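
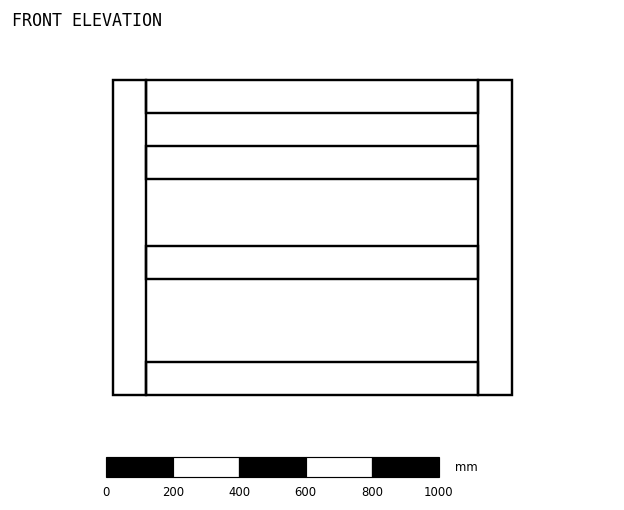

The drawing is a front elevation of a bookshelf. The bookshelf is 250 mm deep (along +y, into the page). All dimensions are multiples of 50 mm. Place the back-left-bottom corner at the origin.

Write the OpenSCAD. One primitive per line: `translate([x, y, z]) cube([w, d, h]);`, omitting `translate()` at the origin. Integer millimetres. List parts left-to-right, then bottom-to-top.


cube([100, 250, 950]);
translate([100, 0, 0]) cube([1000, 250, 100]);
translate([100, 0, 350]) cube([1000, 250, 100]);
translate([100, 0, 650]) cube([1000, 250, 100]);
translate([100, 0, 850]) cube([1000, 250, 100]);
translate([1100, 0, 0]) cube([100, 250, 950]);


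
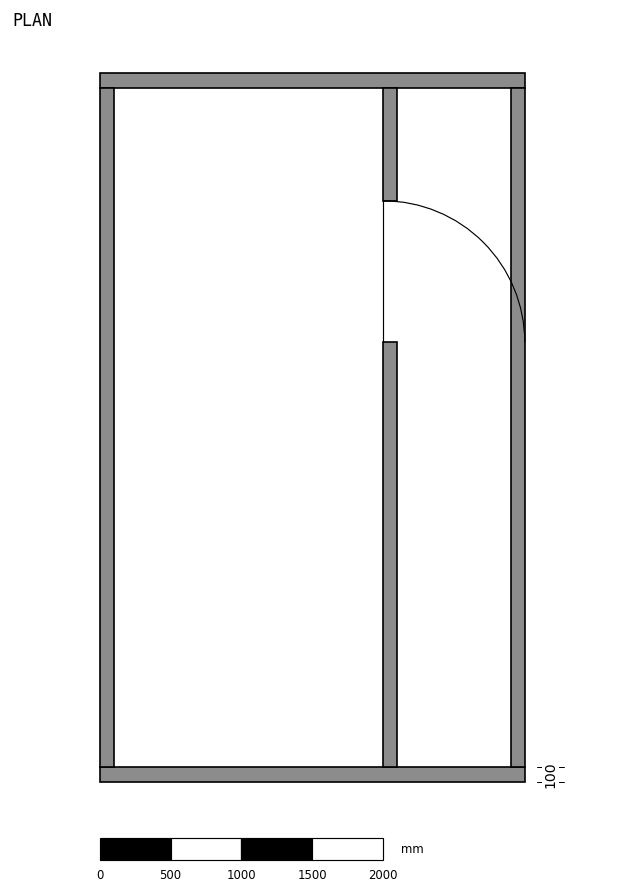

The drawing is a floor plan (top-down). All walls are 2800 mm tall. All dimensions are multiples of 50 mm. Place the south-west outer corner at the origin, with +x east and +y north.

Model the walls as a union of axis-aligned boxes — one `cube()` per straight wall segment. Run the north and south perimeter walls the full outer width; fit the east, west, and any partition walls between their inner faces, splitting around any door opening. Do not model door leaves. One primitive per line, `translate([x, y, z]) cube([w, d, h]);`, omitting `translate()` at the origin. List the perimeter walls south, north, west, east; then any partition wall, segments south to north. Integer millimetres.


cube([3000, 100, 2800]);
translate([0, 4900, 0]) cube([3000, 100, 2800]);
translate([0, 100, 0]) cube([100, 4800, 2800]);
translate([2900, 100, 0]) cube([100, 4800, 2800]);
translate([2000, 100, 0]) cube([100, 3000, 2800]);
translate([2000, 4100, 0]) cube([100, 800, 2800]);


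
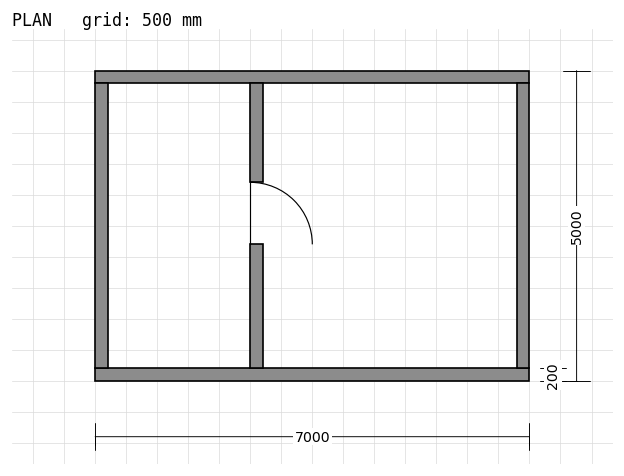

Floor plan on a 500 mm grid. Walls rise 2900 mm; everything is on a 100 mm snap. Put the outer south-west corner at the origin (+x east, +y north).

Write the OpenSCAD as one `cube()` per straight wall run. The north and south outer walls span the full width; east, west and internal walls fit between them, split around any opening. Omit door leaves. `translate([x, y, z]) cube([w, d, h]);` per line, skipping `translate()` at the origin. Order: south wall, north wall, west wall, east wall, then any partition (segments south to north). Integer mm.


cube([7000, 200, 2900]);
translate([0, 4800, 0]) cube([7000, 200, 2900]);
translate([0, 200, 0]) cube([200, 4600, 2900]);
translate([6800, 200, 0]) cube([200, 4600, 2900]);
translate([2500, 200, 0]) cube([200, 2000, 2900]);
translate([2500, 3200, 0]) cube([200, 1600, 2900]);


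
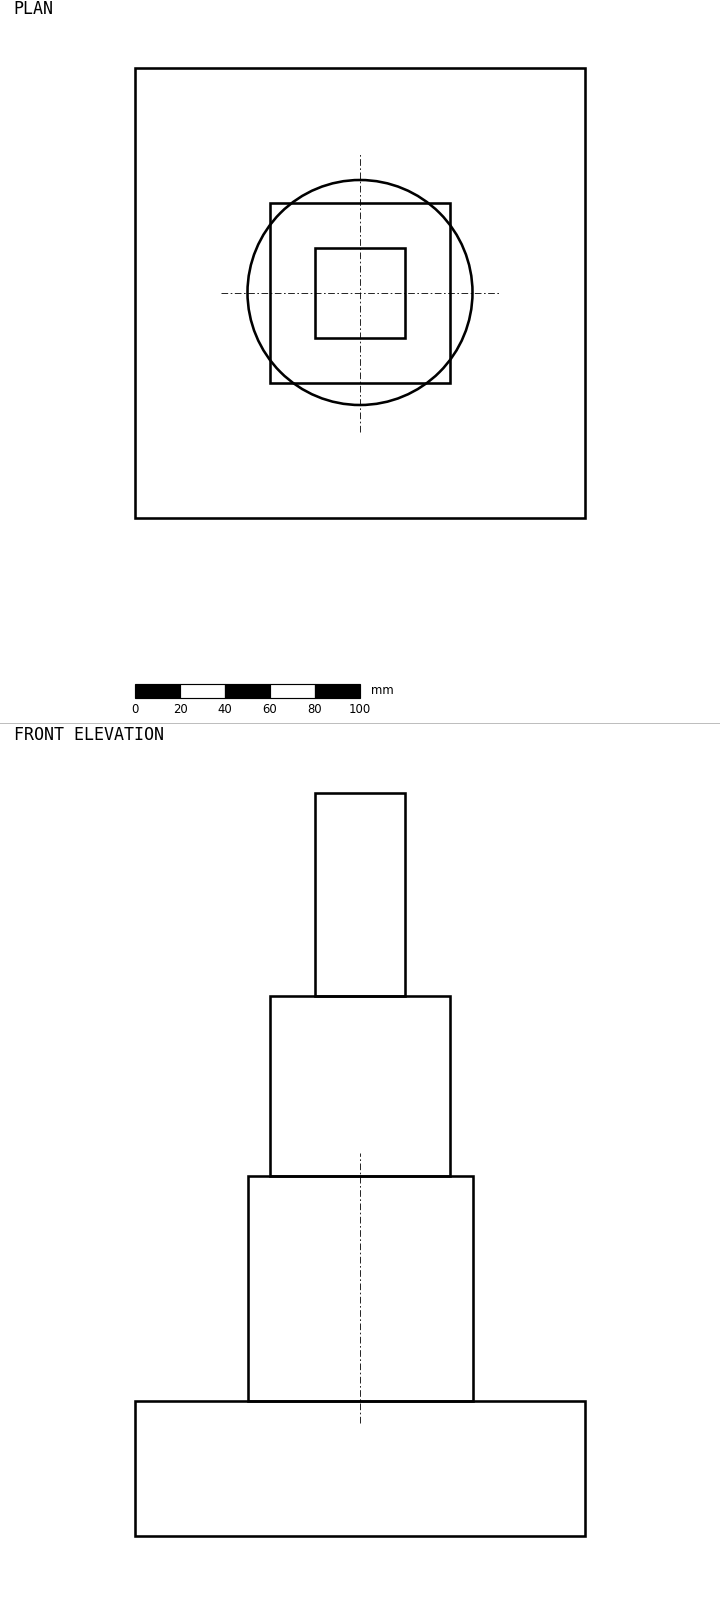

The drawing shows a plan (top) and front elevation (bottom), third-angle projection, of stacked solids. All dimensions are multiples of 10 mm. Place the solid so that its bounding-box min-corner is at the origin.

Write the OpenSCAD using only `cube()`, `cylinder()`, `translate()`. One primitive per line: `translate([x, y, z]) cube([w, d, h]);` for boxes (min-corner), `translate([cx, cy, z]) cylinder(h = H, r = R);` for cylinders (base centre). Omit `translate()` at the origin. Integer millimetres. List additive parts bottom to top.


cube([200, 200, 60]);
translate([100, 100, 60]) cylinder(h = 100, r = 50);
translate([60, 60, 160]) cube([80, 80, 80]);
translate([80, 80, 240]) cube([40, 40, 90]);


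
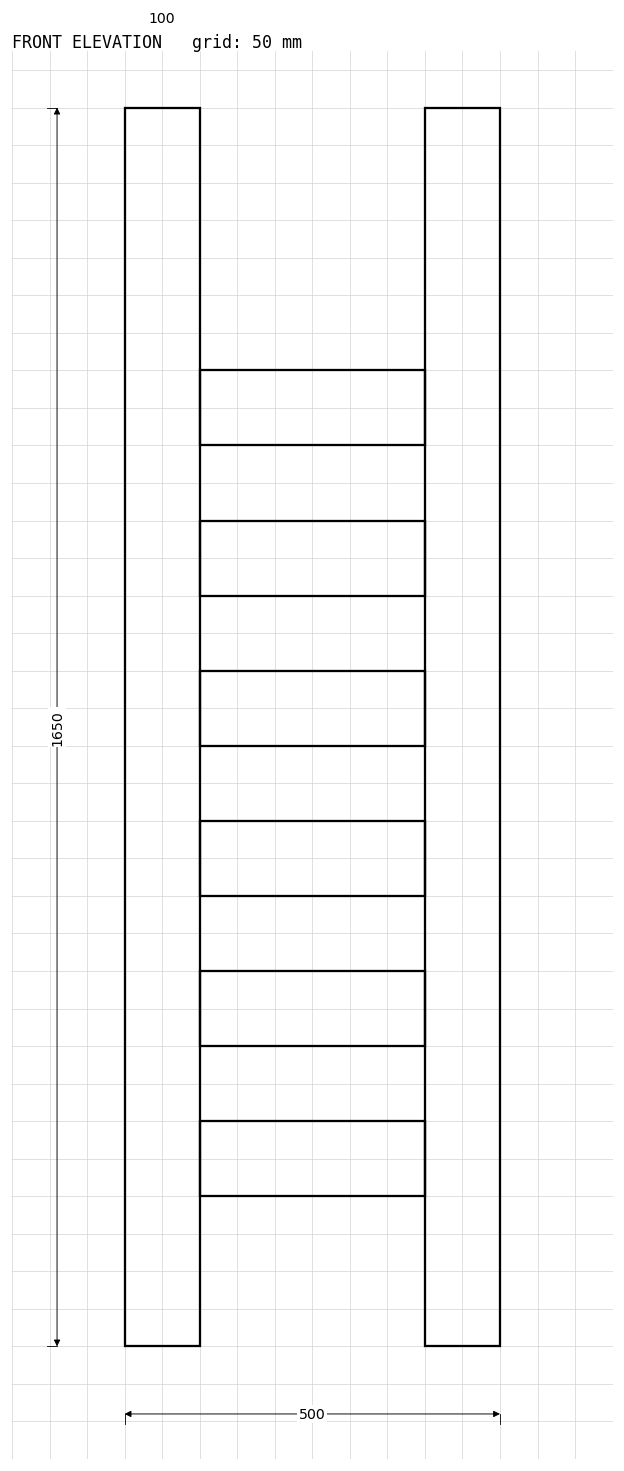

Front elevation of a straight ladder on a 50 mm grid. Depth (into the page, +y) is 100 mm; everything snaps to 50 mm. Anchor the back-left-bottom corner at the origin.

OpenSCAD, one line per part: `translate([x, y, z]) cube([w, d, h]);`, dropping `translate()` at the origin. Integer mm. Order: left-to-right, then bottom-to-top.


cube([100, 100, 1650]);
translate([100, 0, 200]) cube([300, 100, 100]);
translate([100, 0, 400]) cube([300, 100, 100]);
translate([100, 0, 600]) cube([300, 100, 100]);
translate([100, 0, 800]) cube([300, 100, 100]);
translate([100, 0, 1000]) cube([300, 100, 100]);
translate([100, 0, 1200]) cube([300, 100, 100]);
translate([400, 0, 0]) cube([100, 100, 1650]);


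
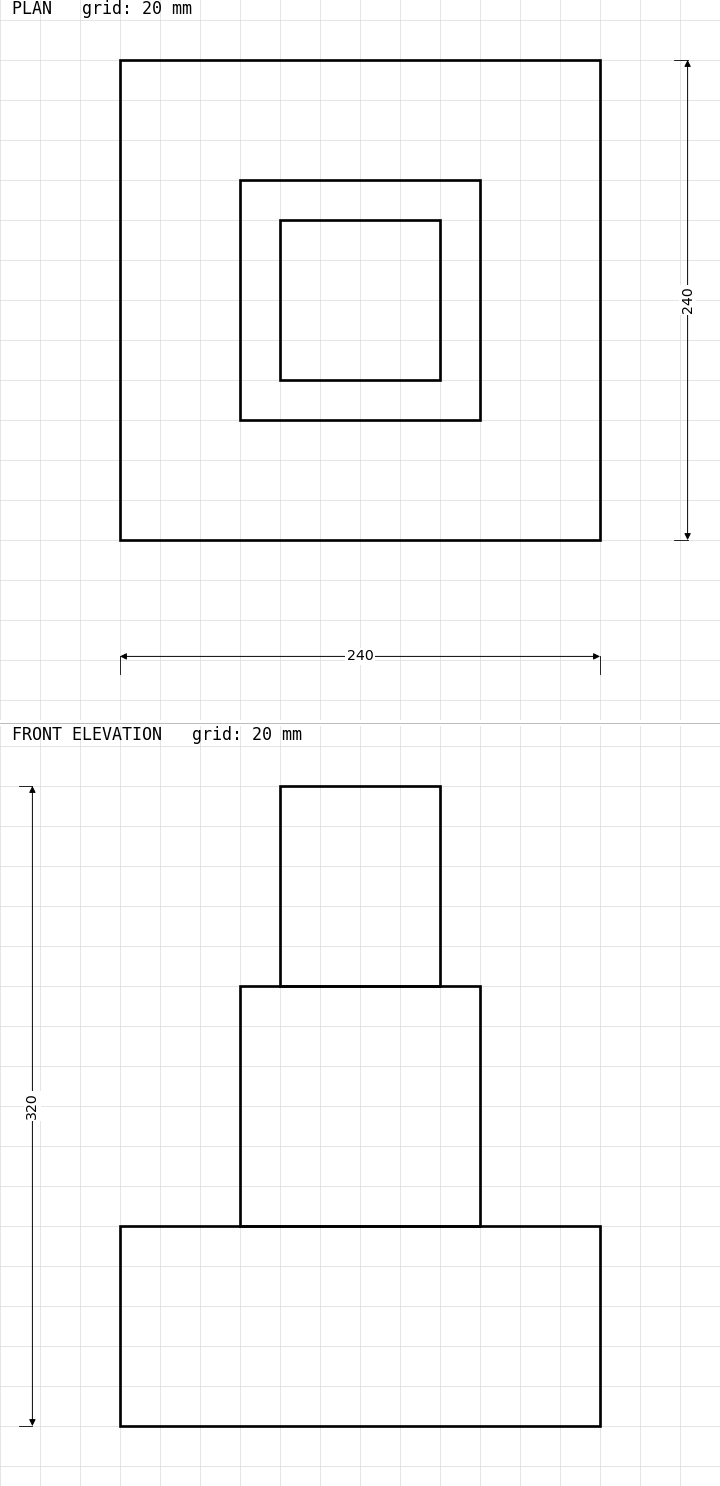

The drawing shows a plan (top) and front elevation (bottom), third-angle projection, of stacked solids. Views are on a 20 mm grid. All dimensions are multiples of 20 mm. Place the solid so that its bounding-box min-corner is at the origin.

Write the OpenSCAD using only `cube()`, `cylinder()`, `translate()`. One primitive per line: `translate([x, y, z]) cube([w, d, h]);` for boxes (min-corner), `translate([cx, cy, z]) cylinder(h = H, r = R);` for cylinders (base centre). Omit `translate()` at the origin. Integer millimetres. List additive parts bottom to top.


cube([240, 240, 100]);
translate([60, 60, 100]) cube([120, 120, 120]);
translate([80, 80, 220]) cube([80, 80, 100]);


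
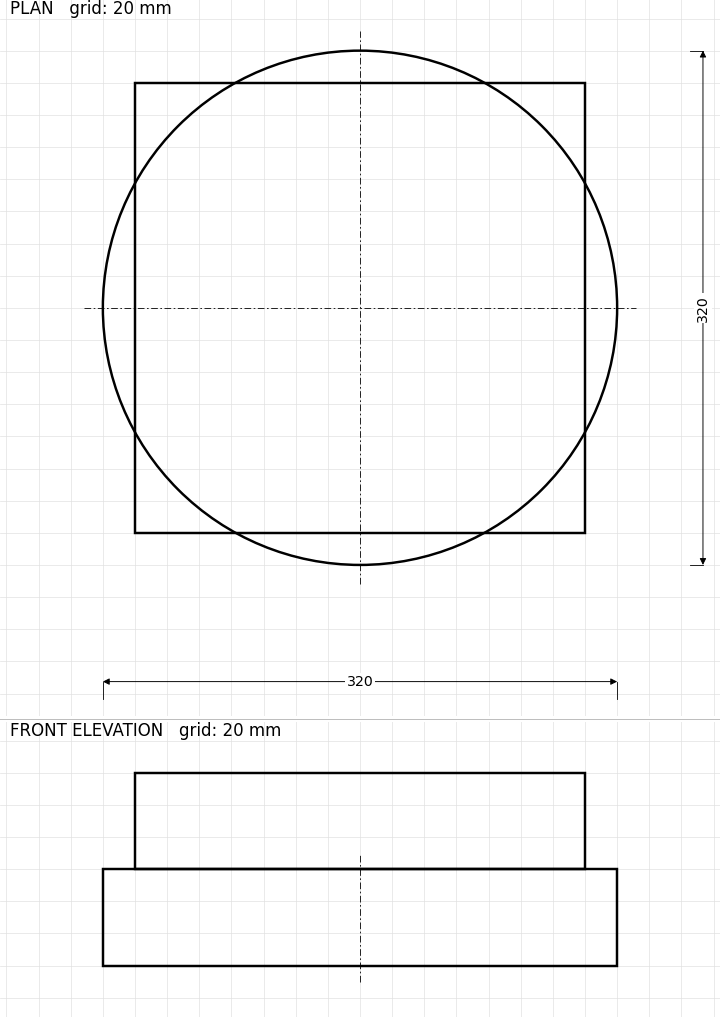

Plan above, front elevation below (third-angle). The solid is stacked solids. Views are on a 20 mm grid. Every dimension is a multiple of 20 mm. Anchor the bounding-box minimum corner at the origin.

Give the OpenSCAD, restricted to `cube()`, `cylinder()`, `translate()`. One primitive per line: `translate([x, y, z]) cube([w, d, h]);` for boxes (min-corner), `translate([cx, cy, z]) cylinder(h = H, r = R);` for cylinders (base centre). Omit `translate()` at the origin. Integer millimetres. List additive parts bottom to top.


translate([160, 160, 0]) cylinder(h = 60, r = 160);
translate([20, 20, 60]) cube([280, 280, 60]);


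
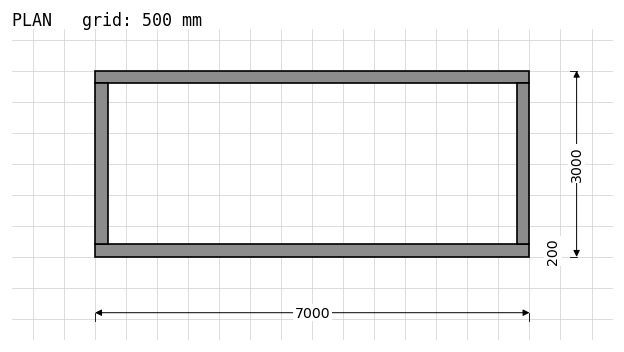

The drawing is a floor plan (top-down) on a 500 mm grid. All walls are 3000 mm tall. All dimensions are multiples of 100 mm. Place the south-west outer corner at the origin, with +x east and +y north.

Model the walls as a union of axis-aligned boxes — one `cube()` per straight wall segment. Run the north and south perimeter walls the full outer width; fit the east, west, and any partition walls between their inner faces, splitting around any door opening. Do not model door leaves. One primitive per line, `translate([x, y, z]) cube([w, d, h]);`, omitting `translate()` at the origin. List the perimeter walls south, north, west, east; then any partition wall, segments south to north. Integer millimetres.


cube([7000, 200, 3000]);
translate([0, 2800, 0]) cube([7000, 200, 3000]);
translate([0, 200, 0]) cube([200, 2600, 3000]);
translate([6800, 200, 0]) cube([200, 2600, 3000]);


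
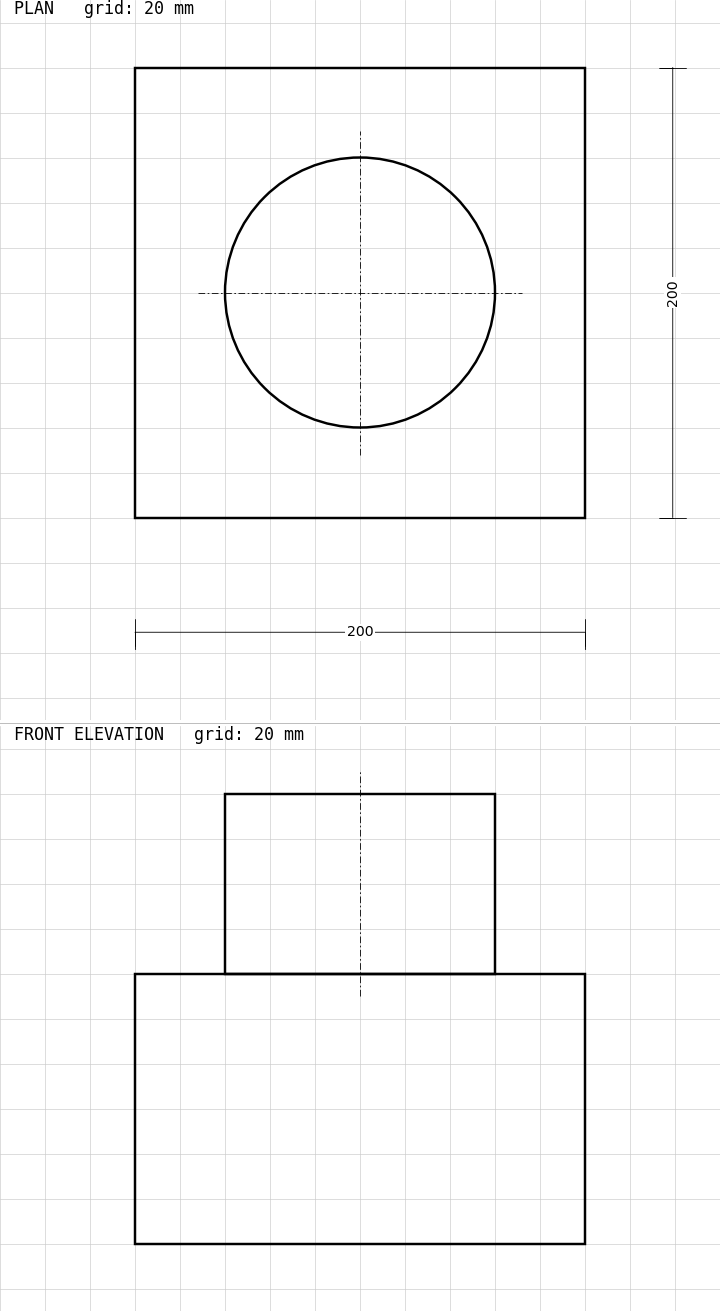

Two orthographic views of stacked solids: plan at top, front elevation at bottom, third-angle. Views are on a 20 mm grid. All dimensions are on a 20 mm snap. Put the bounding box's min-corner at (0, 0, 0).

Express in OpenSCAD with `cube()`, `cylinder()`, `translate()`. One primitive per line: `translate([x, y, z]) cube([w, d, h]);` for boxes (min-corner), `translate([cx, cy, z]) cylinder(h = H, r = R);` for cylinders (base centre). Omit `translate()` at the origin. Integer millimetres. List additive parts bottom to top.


cube([200, 200, 120]);
translate([100, 100, 120]) cylinder(h = 80, r = 60);


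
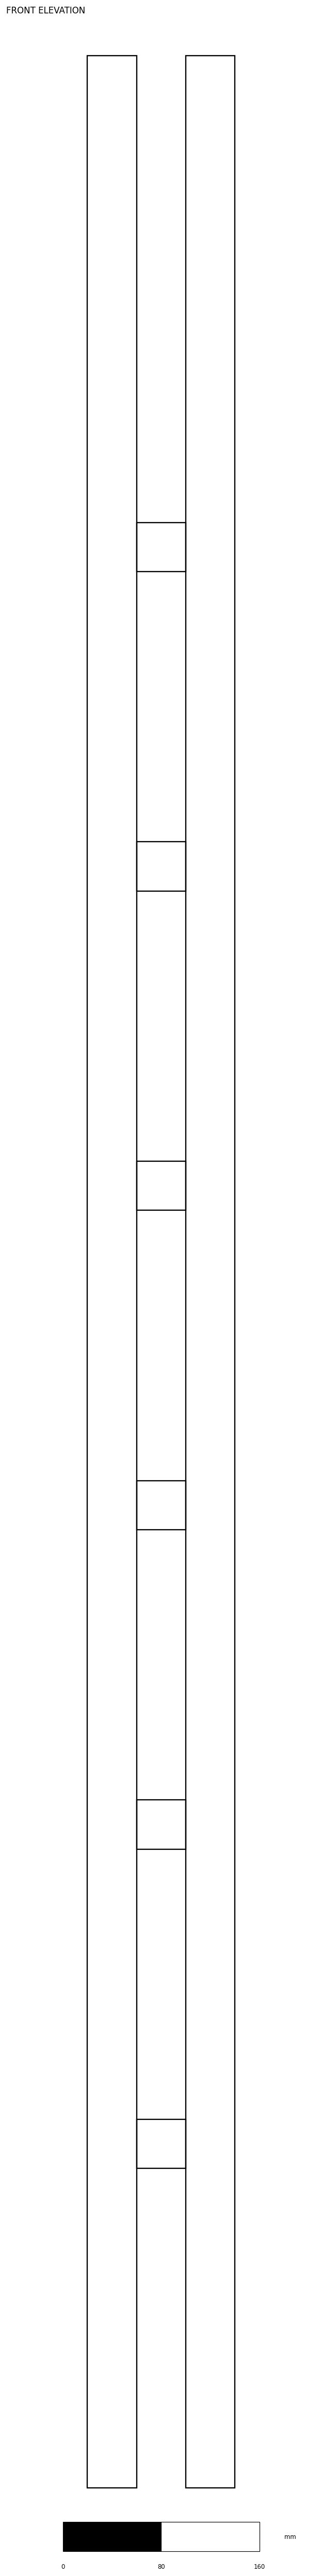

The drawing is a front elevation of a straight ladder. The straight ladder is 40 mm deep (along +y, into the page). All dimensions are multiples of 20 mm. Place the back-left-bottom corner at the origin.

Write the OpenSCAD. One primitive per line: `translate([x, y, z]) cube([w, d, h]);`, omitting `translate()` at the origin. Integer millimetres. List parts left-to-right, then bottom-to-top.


cube([40, 40, 1980]);
translate([40, 0, 260]) cube([40, 40, 40]);
translate([40, 0, 520]) cube([40, 40, 40]);
translate([40, 0, 780]) cube([40, 40, 40]);
translate([40, 0, 1040]) cube([40, 40, 40]);
translate([40, 0, 1300]) cube([40, 40, 40]);
translate([40, 0, 1560]) cube([40, 40, 40]);
translate([80, 0, 0]) cube([40, 40, 1980]);


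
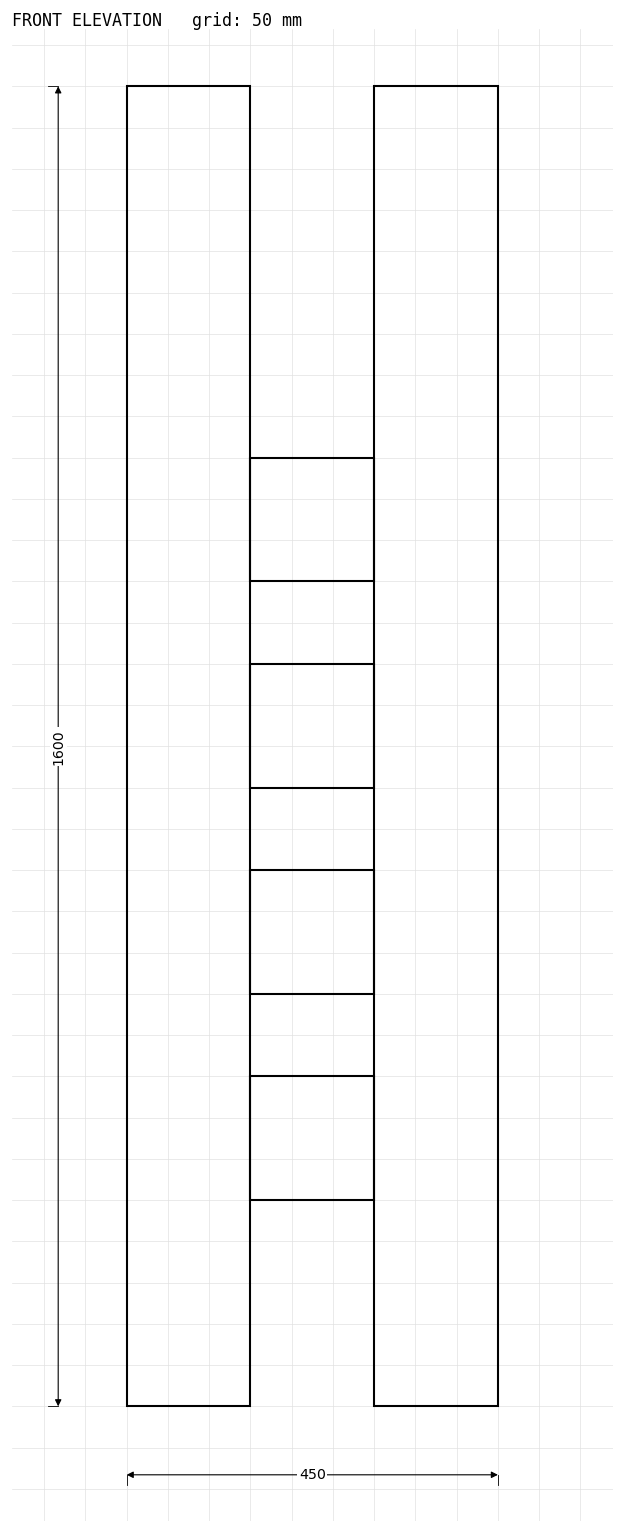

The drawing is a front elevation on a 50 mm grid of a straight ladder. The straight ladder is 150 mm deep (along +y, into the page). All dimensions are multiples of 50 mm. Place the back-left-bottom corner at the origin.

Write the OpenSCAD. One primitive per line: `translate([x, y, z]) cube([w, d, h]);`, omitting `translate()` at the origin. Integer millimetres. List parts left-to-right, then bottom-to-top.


cube([150, 150, 1600]);
translate([150, 0, 250]) cube([150, 150, 150]);
translate([150, 0, 500]) cube([150, 150, 150]);
translate([150, 0, 750]) cube([150, 150, 150]);
translate([150, 0, 1000]) cube([150, 150, 150]);
translate([300, 0, 0]) cube([150, 150, 1600]);


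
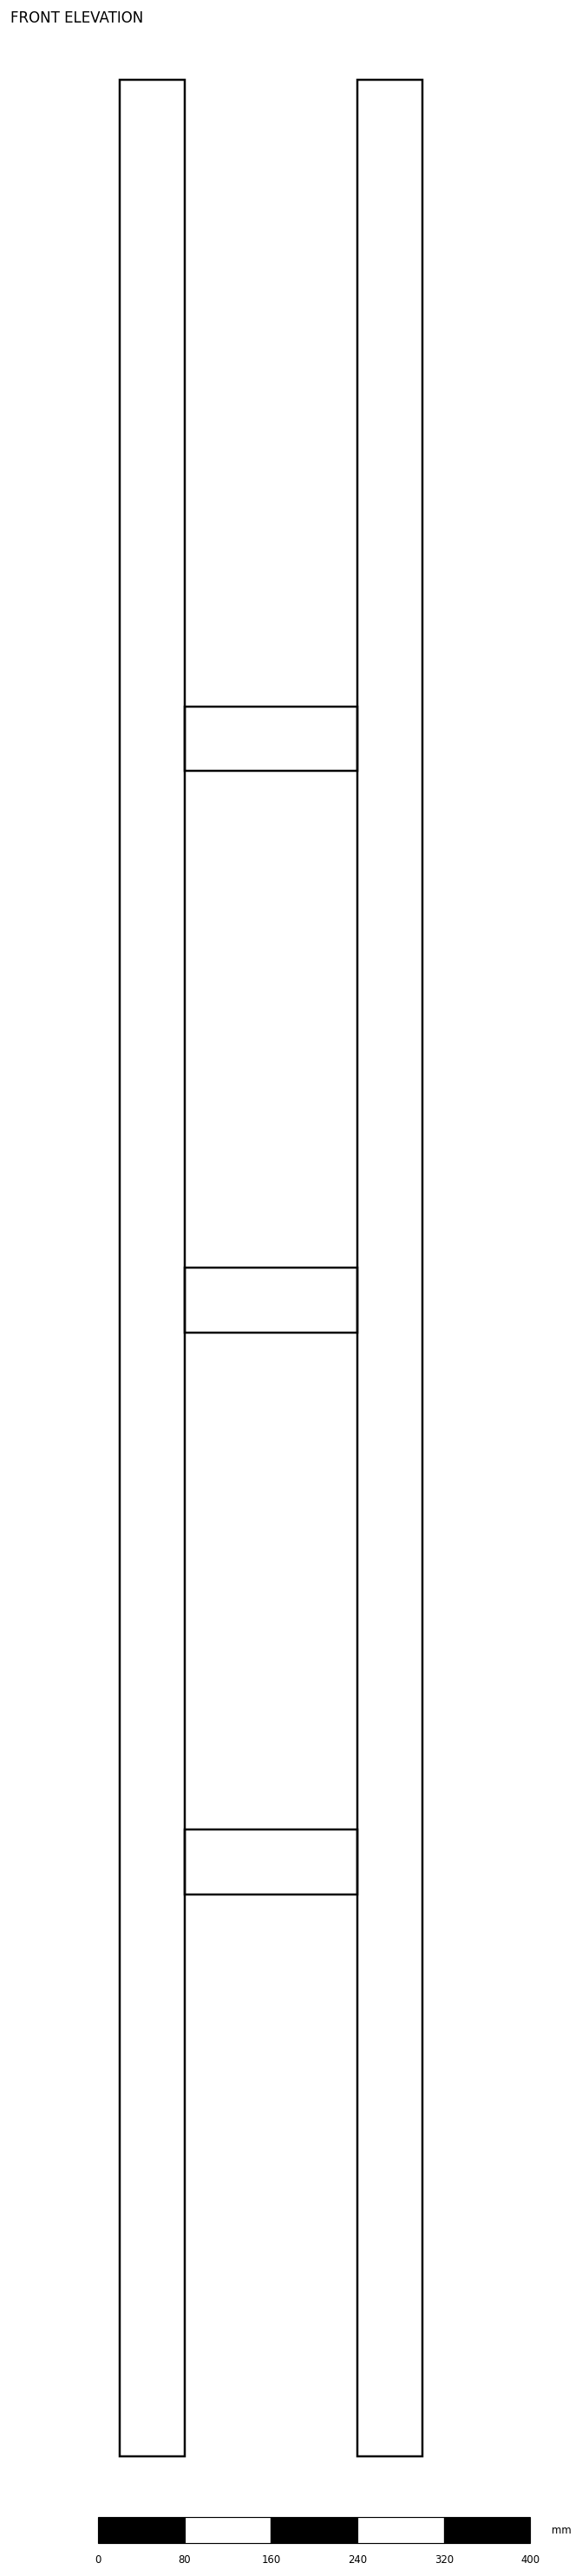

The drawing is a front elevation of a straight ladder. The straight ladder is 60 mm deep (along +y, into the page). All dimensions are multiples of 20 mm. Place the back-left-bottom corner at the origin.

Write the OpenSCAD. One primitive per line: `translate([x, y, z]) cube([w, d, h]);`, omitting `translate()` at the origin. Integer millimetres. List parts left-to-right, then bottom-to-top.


cube([60, 60, 2200]);
translate([60, 0, 520]) cube([160, 60, 60]);
translate([60, 0, 1040]) cube([160, 60, 60]);
translate([60, 0, 1560]) cube([160, 60, 60]);
translate([220, 0, 0]) cube([60, 60, 2200]);


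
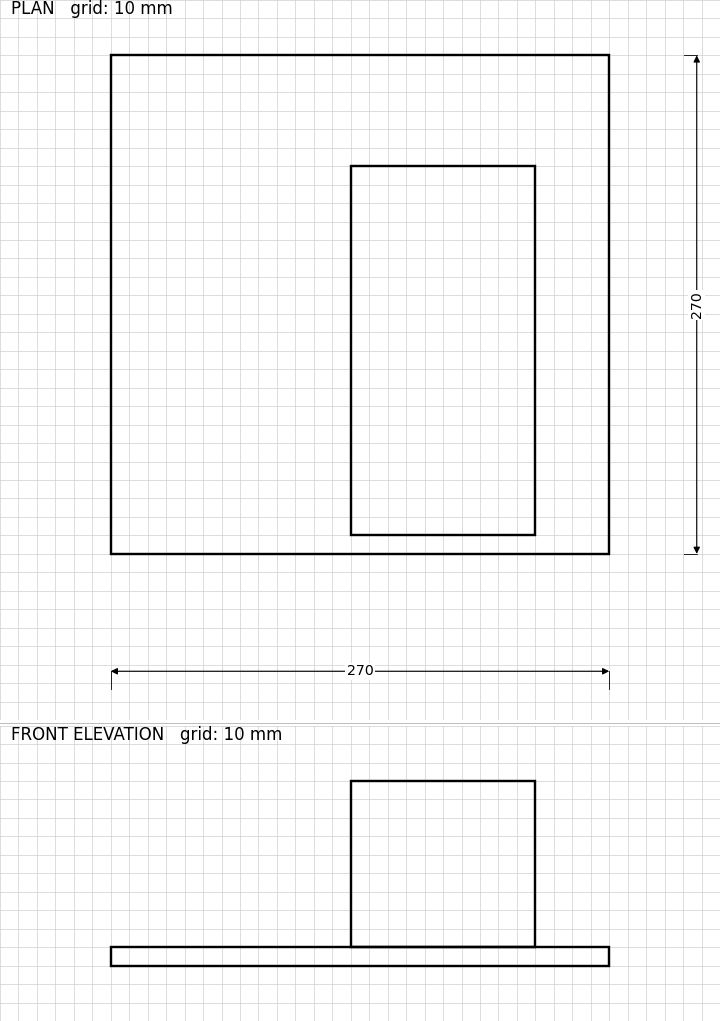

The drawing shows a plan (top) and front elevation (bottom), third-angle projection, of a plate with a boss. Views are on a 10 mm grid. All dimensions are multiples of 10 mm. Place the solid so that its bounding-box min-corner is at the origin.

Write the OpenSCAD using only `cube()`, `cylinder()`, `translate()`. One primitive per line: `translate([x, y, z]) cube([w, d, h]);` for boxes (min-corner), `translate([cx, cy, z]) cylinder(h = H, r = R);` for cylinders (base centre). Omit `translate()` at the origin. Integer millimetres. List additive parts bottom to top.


cube([270, 270, 10]);
translate([130, 10, 10]) cube([100, 200, 90]);


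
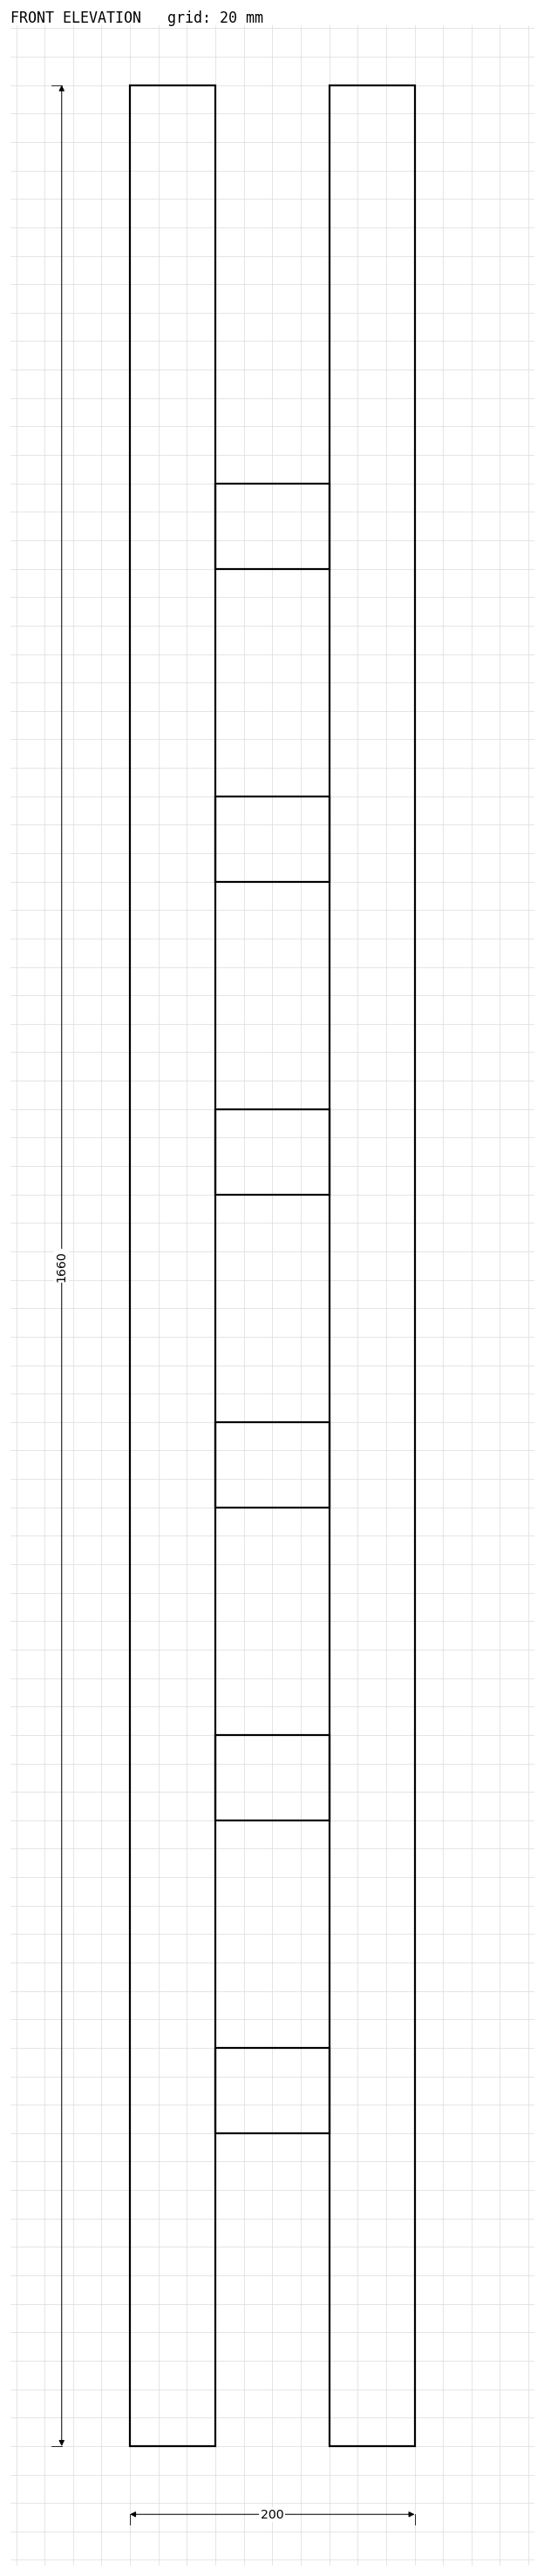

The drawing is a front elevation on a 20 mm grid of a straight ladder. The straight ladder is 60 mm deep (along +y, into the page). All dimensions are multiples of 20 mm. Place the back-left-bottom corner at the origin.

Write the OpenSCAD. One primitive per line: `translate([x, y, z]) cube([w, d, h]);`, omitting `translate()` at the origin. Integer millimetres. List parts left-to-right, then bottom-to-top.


cube([60, 60, 1660]);
translate([60, 0, 220]) cube([80, 60, 60]);
translate([60, 0, 440]) cube([80, 60, 60]);
translate([60, 0, 660]) cube([80, 60, 60]);
translate([60, 0, 880]) cube([80, 60, 60]);
translate([60, 0, 1100]) cube([80, 60, 60]);
translate([60, 0, 1320]) cube([80, 60, 60]);
translate([140, 0, 0]) cube([60, 60, 1660]);


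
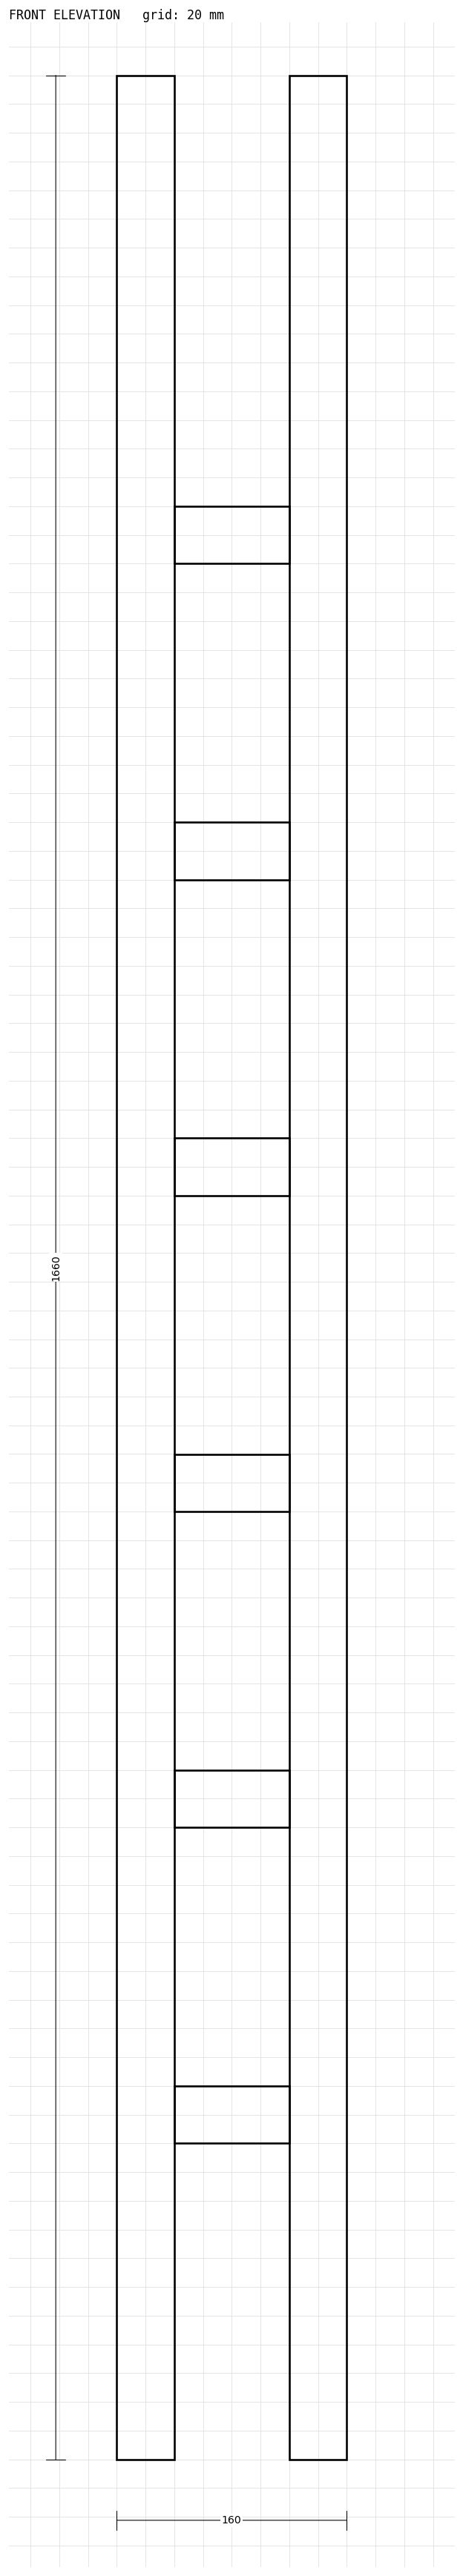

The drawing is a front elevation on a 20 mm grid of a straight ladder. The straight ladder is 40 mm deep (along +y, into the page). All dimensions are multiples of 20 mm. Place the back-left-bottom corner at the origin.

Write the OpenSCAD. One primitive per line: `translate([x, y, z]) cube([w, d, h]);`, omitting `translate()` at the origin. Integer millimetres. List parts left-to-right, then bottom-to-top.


cube([40, 40, 1660]);
translate([40, 0, 220]) cube([80, 40, 40]);
translate([40, 0, 440]) cube([80, 40, 40]);
translate([40, 0, 660]) cube([80, 40, 40]);
translate([40, 0, 880]) cube([80, 40, 40]);
translate([40, 0, 1100]) cube([80, 40, 40]);
translate([40, 0, 1320]) cube([80, 40, 40]);
translate([120, 0, 0]) cube([40, 40, 1660]);


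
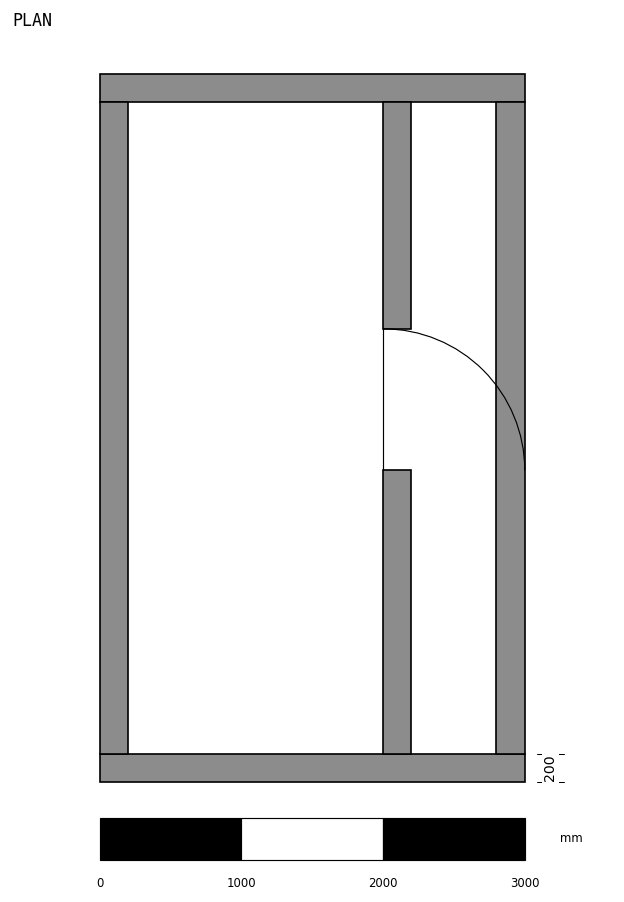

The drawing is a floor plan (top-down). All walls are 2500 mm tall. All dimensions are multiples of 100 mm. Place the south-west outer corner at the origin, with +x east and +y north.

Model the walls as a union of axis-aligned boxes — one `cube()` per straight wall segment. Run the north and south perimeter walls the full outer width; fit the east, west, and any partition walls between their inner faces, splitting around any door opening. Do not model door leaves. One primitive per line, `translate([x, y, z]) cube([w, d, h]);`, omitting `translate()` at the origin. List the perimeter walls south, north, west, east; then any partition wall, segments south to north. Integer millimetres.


cube([3000, 200, 2500]);
translate([0, 4800, 0]) cube([3000, 200, 2500]);
translate([0, 200, 0]) cube([200, 4600, 2500]);
translate([2800, 200, 0]) cube([200, 4600, 2500]);
translate([2000, 200, 0]) cube([200, 2000, 2500]);
translate([2000, 3200, 0]) cube([200, 1600, 2500]);


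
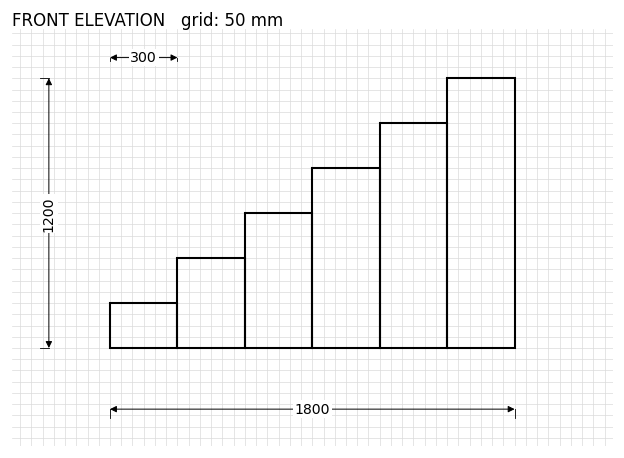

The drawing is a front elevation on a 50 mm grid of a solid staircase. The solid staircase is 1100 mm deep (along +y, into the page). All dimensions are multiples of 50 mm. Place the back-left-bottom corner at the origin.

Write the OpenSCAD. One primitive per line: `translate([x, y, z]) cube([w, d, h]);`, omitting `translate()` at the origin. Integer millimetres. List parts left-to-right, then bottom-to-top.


cube([300, 1100, 200]);
translate([300, 0, 0]) cube([300, 1100, 400]);
translate([600, 0, 0]) cube([300, 1100, 600]);
translate([900, 0, 0]) cube([300, 1100, 800]);
translate([1200, 0, 0]) cube([300, 1100, 1000]);
translate([1500, 0, 0]) cube([300, 1100, 1200]);


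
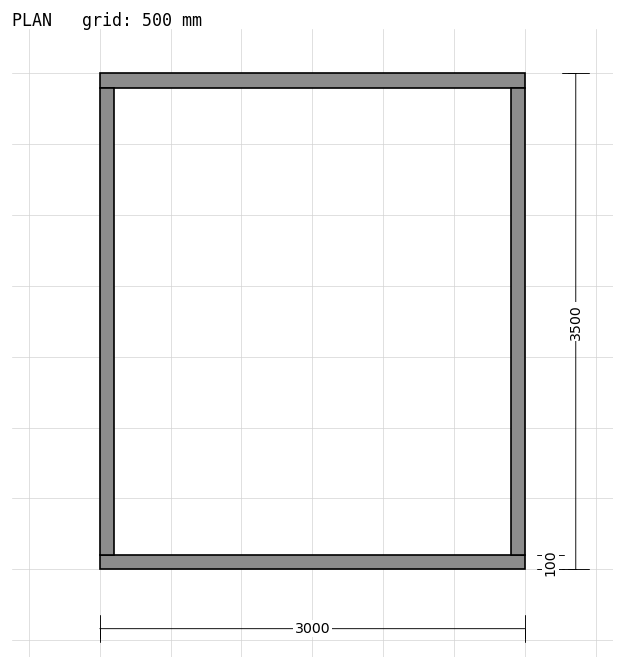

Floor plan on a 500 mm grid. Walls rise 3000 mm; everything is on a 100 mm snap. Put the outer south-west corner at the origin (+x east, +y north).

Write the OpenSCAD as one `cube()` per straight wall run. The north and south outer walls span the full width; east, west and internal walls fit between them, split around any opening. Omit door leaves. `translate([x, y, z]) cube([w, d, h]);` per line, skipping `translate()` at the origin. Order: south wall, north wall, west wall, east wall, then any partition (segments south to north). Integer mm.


cube([3000, 100, 3000]);
translate([0, 3400, 0]) cube([3000, 100, 3000]);
translate([0, 100, 0]) cube([100, 3300, 3000]);
translate([2900, 100, 0]) cube([100, 3300, 3000]);


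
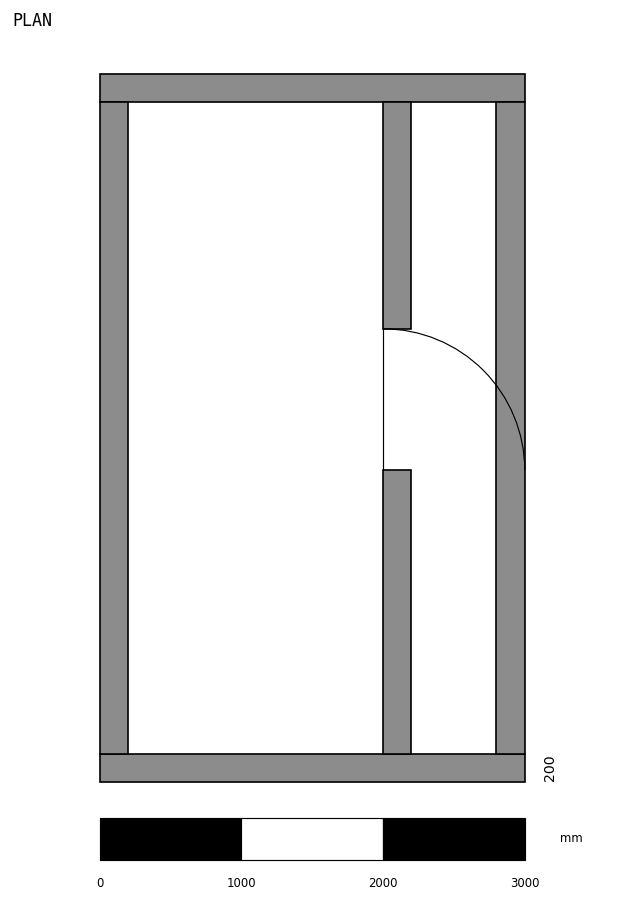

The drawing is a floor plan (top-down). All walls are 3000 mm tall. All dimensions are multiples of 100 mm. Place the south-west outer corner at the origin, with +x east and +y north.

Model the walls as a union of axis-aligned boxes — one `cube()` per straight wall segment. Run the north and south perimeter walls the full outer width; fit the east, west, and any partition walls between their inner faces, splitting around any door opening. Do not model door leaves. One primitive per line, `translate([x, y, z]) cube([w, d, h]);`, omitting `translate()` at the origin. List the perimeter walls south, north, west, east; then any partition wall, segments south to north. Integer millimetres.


cube([3000, 200, 3000]);
translate([0, 4800, 0]) cube([3000, 200, 3000]);
translate([0, 200, 0]) cube([200, 4600, 3000]);
translate([2800, 200, 0]) cube([200, 4600, 3000]);
translate([2000, 200, 0]) cube([200, 2000, 3000]);
translate([2000, 3200, 0]) cube([200, 1600, 3000]);


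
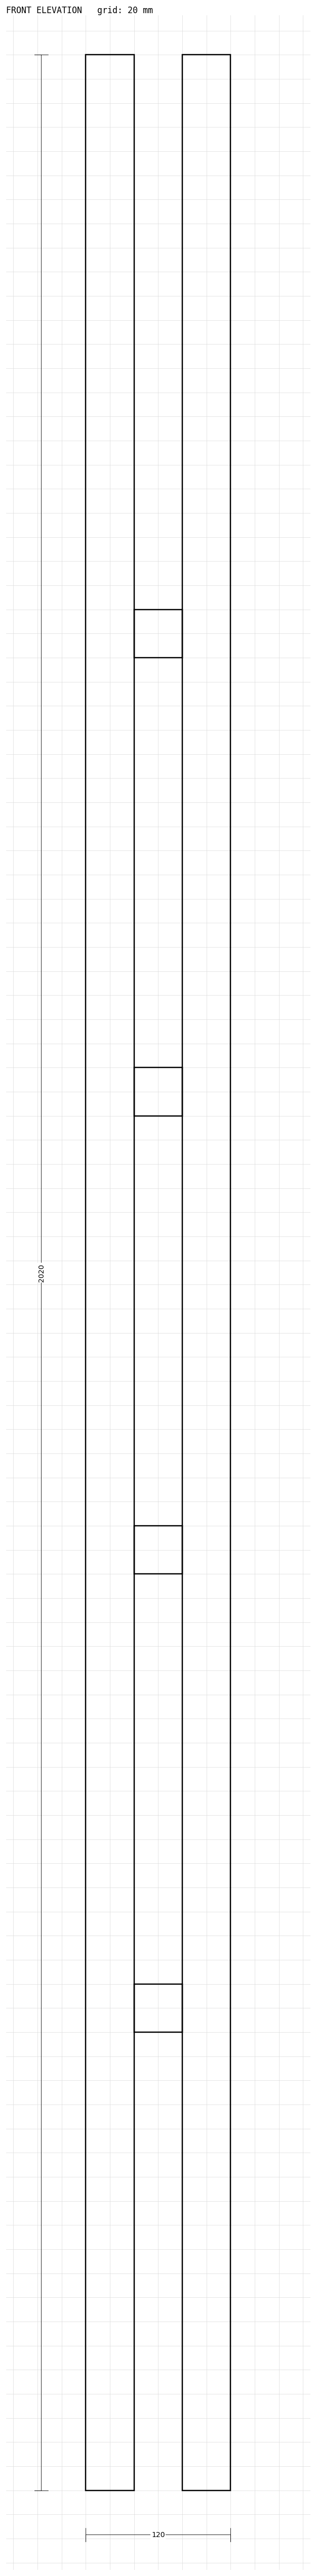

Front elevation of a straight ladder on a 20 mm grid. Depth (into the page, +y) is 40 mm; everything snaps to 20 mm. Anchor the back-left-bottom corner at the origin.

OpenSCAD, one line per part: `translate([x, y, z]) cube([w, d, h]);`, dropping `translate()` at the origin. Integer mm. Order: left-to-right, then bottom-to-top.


cube([40, 40, 2020]);
translate([40, 0, 380]) cube([40, 40, 40]);
translate([40, 0, 760]) cube([40, 40, 40]);
translate([40, 0, 1140]) cube([40, 40, 40]);
translate([40, 0, 1520]) cube([40, 40, 40]);
translate([80, 0, 0]) cube([40, 40, 2020]);


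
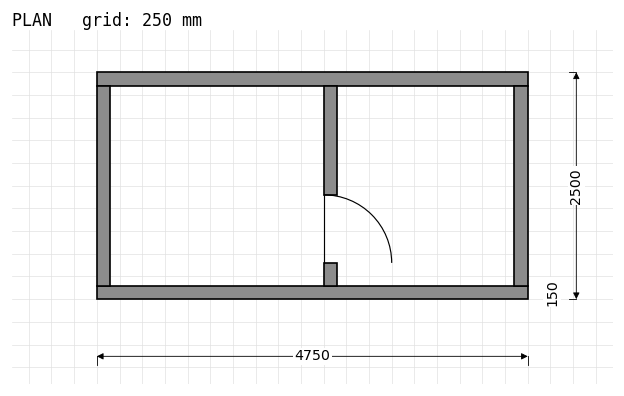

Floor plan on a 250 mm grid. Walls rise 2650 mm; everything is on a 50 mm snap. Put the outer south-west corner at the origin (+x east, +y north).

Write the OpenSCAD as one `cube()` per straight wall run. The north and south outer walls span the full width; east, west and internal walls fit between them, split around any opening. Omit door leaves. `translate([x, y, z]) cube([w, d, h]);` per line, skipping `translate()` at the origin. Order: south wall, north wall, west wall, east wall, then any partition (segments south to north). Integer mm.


cube([4750, 150, 2650]);
translate([0, 2350, 0]) cube([4750, 150, 2650]);
translate([0, 150, 0]) cube([150, 2200, 2650]);
translate([4600, 150, 0]) cube([150, 2200, 2650]);
translate([2500, 150, 0]) cube([150, 250, 2650]);
translate([2500, 1150, 0]) cube([150, 1200, 2650]);


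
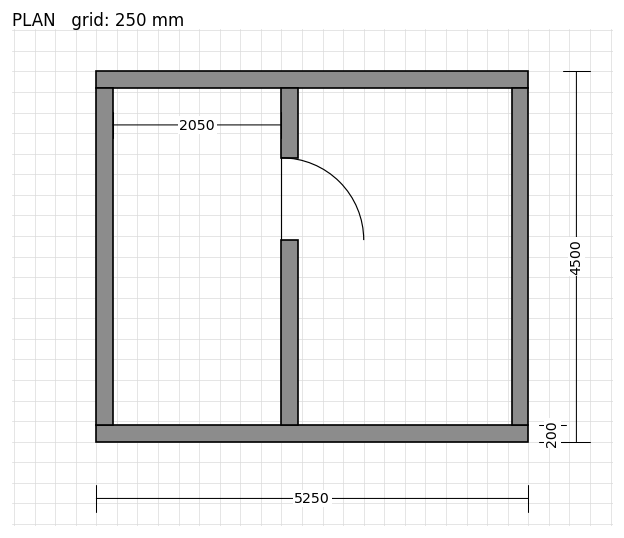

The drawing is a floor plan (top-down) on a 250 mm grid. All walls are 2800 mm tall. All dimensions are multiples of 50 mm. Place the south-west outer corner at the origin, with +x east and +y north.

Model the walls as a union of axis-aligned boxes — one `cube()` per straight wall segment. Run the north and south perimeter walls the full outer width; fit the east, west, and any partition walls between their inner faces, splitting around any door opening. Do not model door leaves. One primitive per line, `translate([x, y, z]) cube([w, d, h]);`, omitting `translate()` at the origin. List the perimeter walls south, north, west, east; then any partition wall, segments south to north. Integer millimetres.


cube([5250, 200, 2800]);
translate([0, 4300, 0]) cube([5250, 200, 2800]);
translate([0, 200, 0]) cube([200, 4100, 2800]);
translate([5050, 200, 0]) cube([200, 4100, 2800]);
translate([2250, 200, 0]) cube([200, 2250, 2800]);
translate([2250, 3450, 0]) cube([200, 850, 2800]);


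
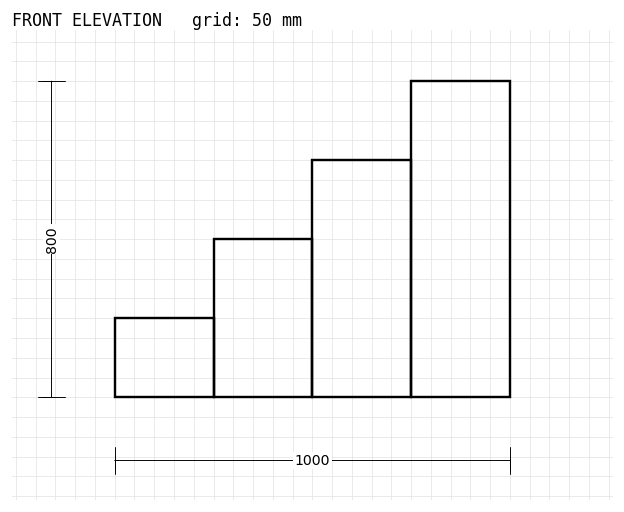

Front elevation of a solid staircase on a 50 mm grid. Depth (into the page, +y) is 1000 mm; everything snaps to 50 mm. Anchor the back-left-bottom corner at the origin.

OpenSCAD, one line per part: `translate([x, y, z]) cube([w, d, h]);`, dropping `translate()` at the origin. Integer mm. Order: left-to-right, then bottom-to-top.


cube([250, 1000, 200]);
translate([250, 0, 0]) cube([250, 1000, 400]);
translate([500, 0, 0]) cube([250, 1000, 600]);
translate([750, 0, 0]) cube([250, 1000, 800]);


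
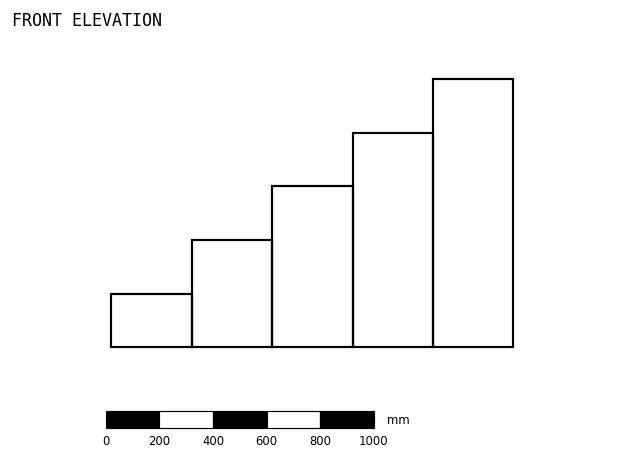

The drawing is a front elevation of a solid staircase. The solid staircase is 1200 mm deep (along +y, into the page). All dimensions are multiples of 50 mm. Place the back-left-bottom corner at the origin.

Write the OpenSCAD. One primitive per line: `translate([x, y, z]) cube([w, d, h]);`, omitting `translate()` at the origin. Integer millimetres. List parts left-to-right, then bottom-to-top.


cube([300, 1200, 200]);
translate([300, 0, 0]) cube([300, 1200, 400]);
translate([600, 0, 0]) cube([300, 1200, 600]);
translate([900, 0, 0]) cube([300, 1200, 800]);
translate([1200, 0, 0]) cube([300, 1200, 1000]);


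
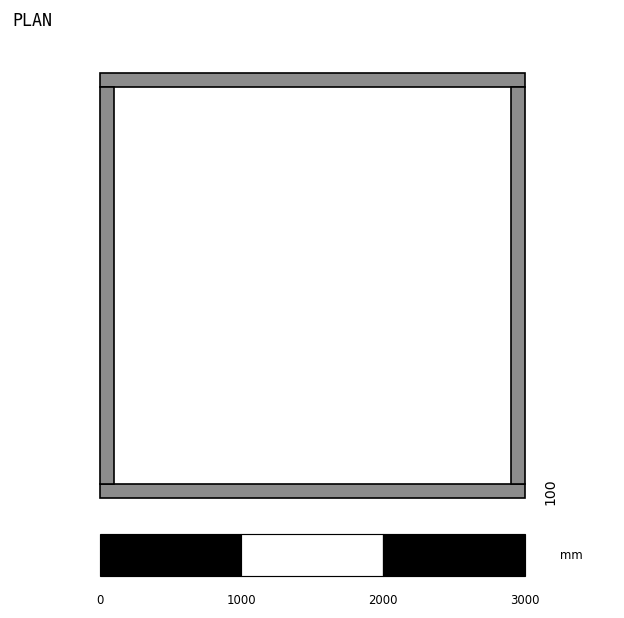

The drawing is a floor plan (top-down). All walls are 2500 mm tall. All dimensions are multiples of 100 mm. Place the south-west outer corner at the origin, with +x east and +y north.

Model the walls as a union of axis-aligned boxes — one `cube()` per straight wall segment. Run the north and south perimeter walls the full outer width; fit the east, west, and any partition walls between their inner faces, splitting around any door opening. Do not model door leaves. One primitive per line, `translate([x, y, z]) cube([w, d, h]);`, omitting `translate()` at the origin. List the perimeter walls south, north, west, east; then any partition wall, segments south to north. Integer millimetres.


cube([3000, 100, 2500]);
translate([0, 2900, 0]) cube([3000, 100, 2500]);
translate([0, 100, 0]) cube([100, 2800, 2500]);
translate([2900, 100, 0]) cube([100, 2800, 2500]);


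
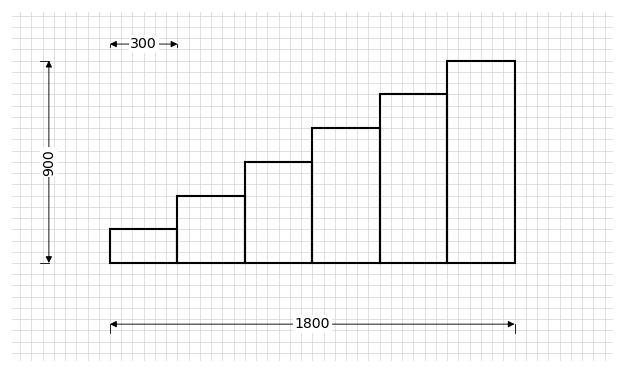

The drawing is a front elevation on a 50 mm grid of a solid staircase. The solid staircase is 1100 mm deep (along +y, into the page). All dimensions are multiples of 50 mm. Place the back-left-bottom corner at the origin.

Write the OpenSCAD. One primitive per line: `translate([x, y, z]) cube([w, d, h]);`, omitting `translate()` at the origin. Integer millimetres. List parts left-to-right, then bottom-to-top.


cube([300, 1100, 150]);
translate([300, 0, 0]) cube([300, 1100, 300]);
translate([600, 0, 0]) cube([300, 1100, 450]);
translate([900, 0, 0]) cube([300, 1100, 600]);
translate([1200, 0, 0]) cube([300, 1100, 750]);
translate([1500, 0, 0]) cube([300, 1100, 900]);


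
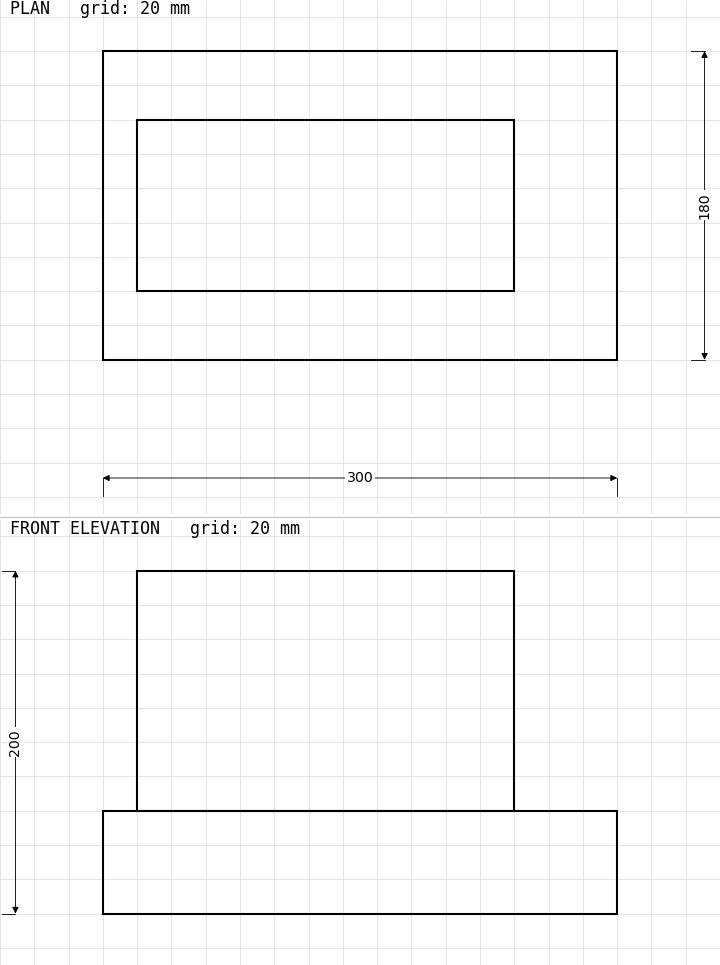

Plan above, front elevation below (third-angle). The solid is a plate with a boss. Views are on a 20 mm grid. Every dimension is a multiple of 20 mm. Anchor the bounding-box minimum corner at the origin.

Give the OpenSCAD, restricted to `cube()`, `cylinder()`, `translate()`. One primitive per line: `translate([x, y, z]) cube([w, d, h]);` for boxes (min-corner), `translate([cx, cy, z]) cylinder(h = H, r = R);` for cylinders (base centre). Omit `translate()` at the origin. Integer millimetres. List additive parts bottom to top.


cube([300, 180, 60]);
translate([20, 40, 60]) cube([220, 100, 140]);


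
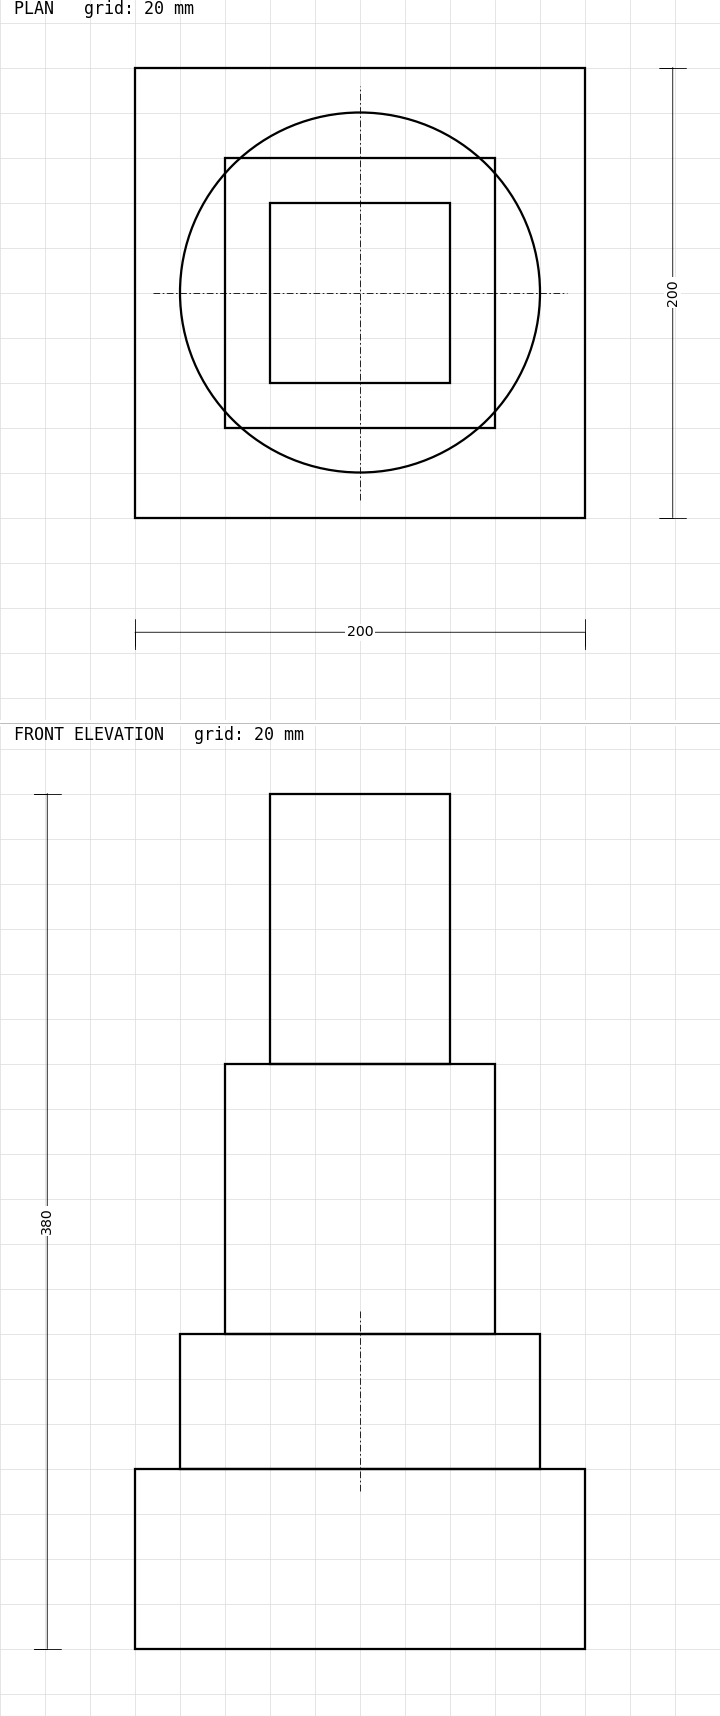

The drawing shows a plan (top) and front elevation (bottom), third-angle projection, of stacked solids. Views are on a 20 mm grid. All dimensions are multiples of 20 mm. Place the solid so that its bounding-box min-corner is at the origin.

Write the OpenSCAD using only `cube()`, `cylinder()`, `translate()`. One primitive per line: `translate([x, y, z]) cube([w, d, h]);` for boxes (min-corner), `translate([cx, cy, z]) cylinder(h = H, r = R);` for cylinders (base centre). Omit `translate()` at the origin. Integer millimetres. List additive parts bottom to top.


cube([200, 200, 80]);
translate([100, 100, 80]) cylinder(h = 60, r = 80);
translate([40, 40, 140]) cube([120, 120, 120]);
translate([60, 60, 260]) cube([80, 80, 120]);


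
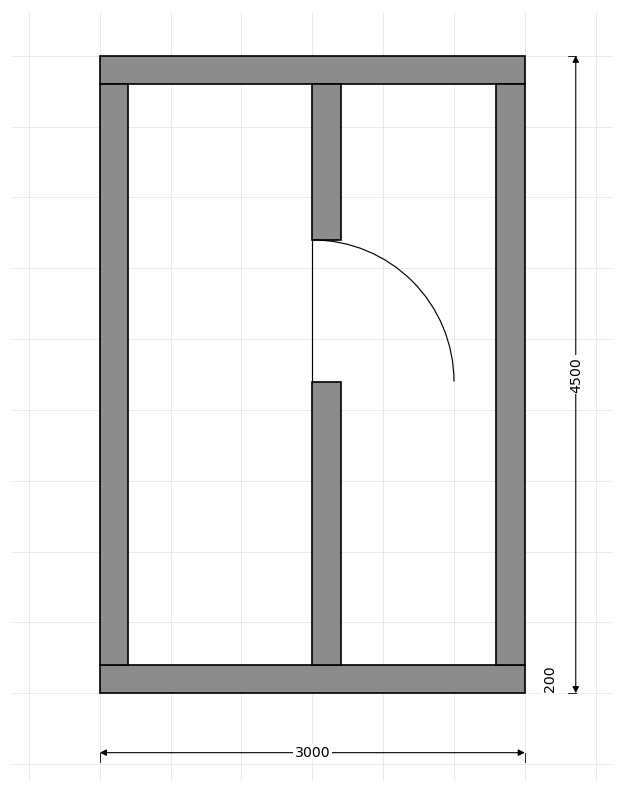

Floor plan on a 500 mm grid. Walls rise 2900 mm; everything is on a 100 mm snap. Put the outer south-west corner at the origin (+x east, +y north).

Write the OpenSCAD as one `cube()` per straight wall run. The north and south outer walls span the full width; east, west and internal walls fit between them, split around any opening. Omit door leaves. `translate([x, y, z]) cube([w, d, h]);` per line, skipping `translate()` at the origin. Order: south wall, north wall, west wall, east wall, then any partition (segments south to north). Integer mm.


cube([3000, 200, 2900]);
translate([0, 4300, 0]) cube([3000, 200, 2900]);
translate([0, 200, 0]) cube([200, 4100, 2900]);
translate([2800, 200, 0]) cube([200, 4100, 2900]);
translate([1500, 200, 0]) cube([200, 2000, 2900]);
translate([1500, 3200, 0]) cube([200, 1100, 2900]);


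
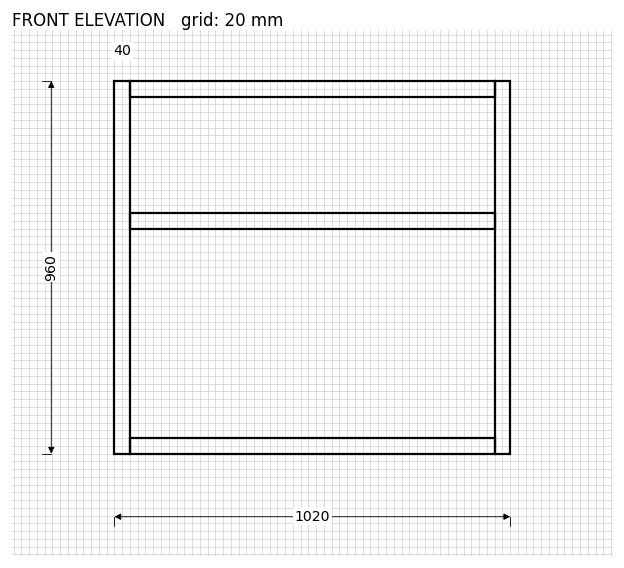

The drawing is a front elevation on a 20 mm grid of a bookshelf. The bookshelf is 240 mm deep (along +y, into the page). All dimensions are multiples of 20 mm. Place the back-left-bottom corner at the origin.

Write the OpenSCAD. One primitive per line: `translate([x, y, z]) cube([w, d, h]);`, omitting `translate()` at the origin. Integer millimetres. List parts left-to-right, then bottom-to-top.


cube([40, 240, 960]);
translate([40, 0, 0]) cube([940, 240, 40]);
translate([40, 0, 580]) cube([940, 240, 40]);
translate([40, 0, 920]) cube([940, 240, 40]);
translate([980, 0, 0]) cube([40, 240, 960]);


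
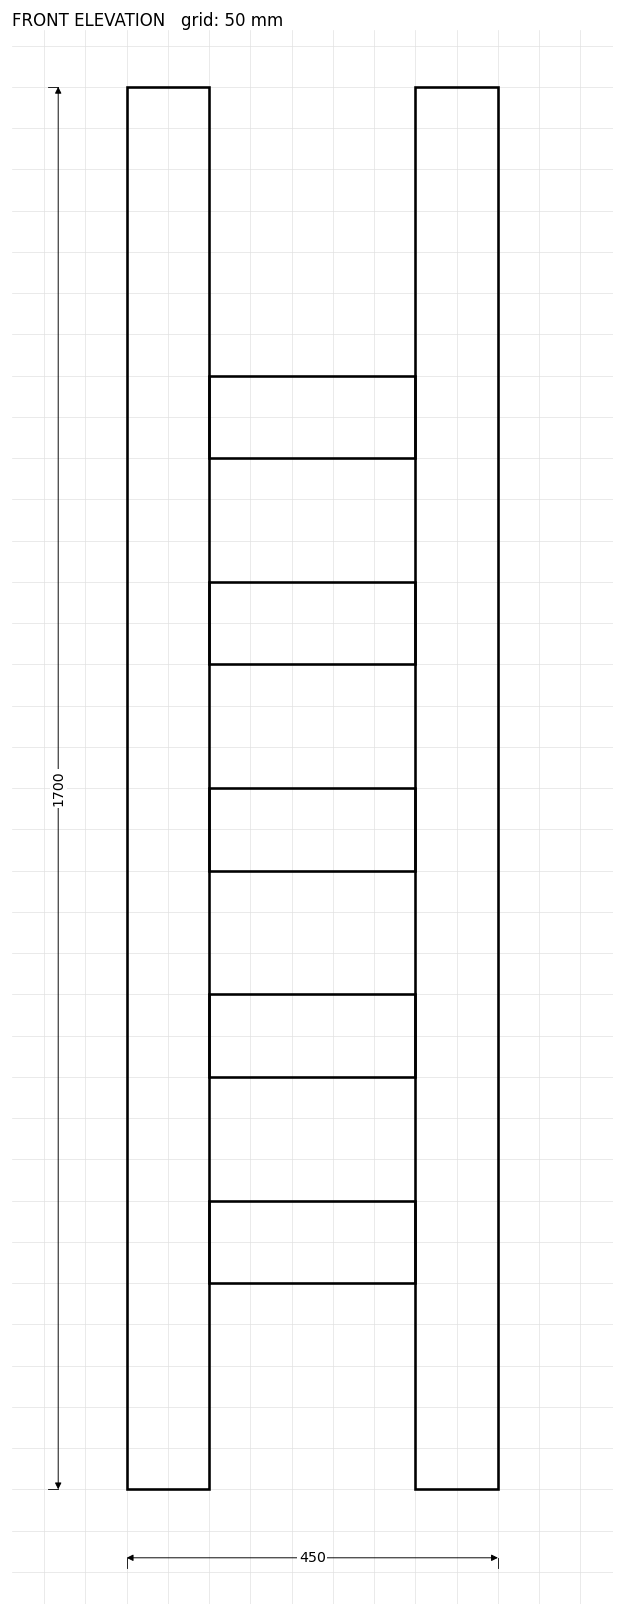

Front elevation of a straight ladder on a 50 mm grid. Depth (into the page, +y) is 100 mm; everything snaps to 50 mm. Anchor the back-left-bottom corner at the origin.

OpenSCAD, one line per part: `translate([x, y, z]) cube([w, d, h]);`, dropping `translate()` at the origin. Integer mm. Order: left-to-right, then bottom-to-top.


cube([100, 100, 1700]);
translate([100, 0, 250]) cube([250, 100, 100]);
translate([100, 0, 500]) cube([250, 100, 100]);
translate([100, 0, 750]) cube([250, 100, 100]);
translate([100, 0, 1000]) cube([250, 100, 100]);
translate([100, 0, 1250]) cube([250, 100, 100]);
translate([350, 0, 0]) cube([100, 100, 1700]);


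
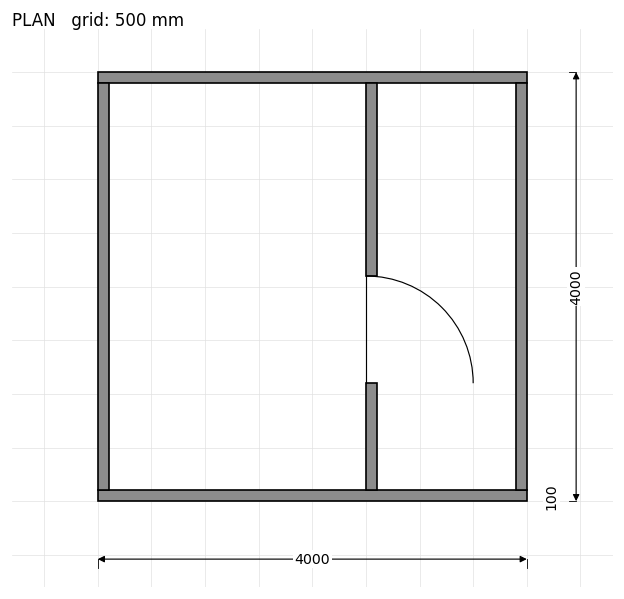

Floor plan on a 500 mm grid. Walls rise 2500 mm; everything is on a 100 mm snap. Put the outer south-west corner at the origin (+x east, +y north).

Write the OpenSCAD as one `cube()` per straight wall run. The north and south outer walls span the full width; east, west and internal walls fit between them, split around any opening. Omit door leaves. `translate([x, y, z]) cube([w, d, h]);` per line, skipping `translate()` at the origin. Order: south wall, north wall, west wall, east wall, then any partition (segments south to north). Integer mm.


cube([4000, 100, 2500]);
translate([0, 3900, 0]) cube([4000, 100, 2500]);
translate([0, 100, 0]) cube([100, 3800, 2500]);
translate([3900, 100, 0]) cube([100, 3800, 2500]);
translate([2500, 100, 0]) cube([100, 1000, 2500]);
translate([2500, 2100, 0]) cube([100, 1800, 2500]);


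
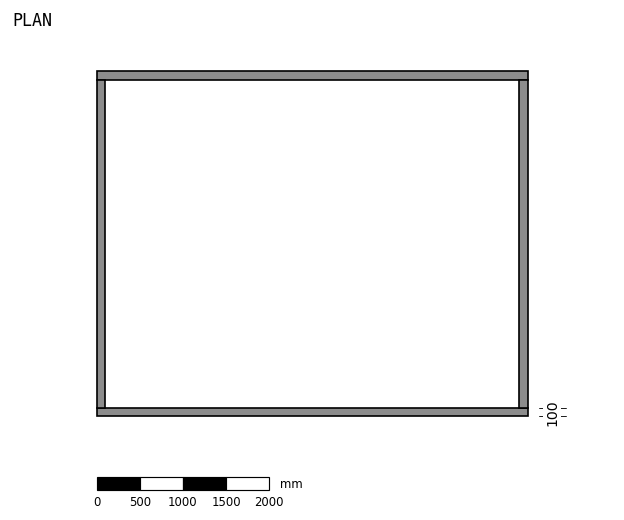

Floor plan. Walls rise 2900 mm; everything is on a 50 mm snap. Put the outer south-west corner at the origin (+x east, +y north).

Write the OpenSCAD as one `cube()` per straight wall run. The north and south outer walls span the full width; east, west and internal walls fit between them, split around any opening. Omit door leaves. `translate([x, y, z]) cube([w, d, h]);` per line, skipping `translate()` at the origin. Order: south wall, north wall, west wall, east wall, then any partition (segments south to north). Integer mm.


cube([5000, 100, 2900]);
translate([0, 3900, 0]) cube([5000, 100, 2900]);
translate([0, 100, 0]) cube([100, 3800, 2900]);
translate([4900, 100, 0]) cube([100, 3800, 2900]);


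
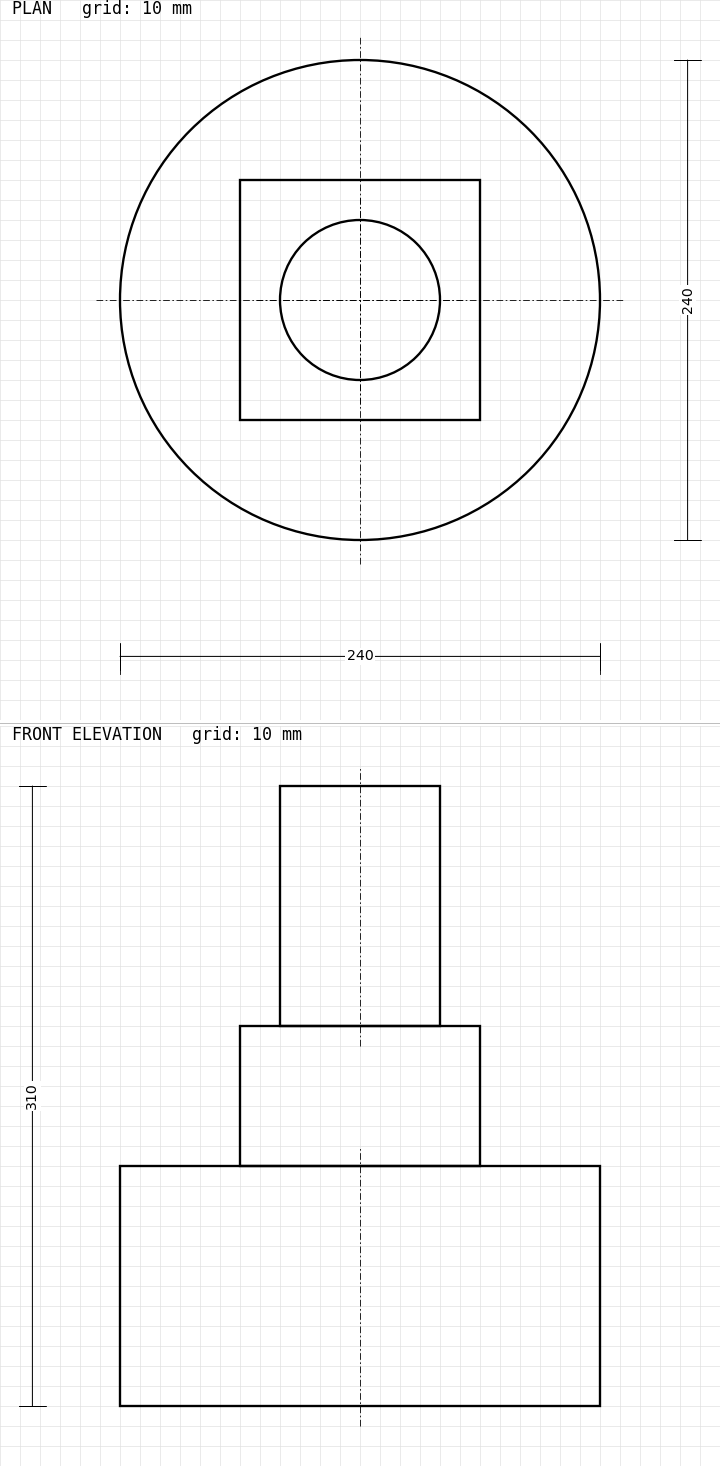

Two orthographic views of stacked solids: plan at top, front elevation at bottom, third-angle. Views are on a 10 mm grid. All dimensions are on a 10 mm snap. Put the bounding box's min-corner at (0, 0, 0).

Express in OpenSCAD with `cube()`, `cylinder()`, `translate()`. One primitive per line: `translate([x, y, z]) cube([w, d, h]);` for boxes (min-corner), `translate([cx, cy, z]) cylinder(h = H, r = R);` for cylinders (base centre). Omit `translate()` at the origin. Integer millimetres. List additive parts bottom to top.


translate([120, 120, 0]) cylinder(h = 120, r = 120);
translate([60, 60, 120]) cube([120, 120, 70]);
translate([120, 120, 190]) cylinder(h = 120, r = 40);
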